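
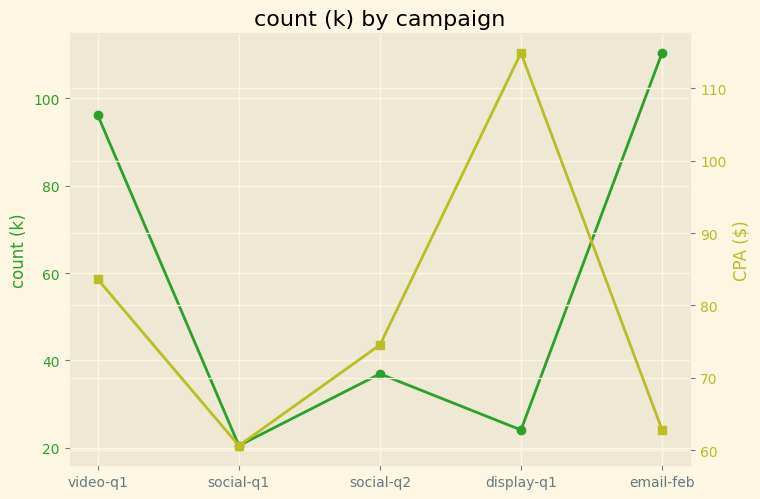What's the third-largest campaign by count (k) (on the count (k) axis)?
social-q2

Top 4 (on the count (k) axis): email-feb ≈ 110, video-q1 ≈ 100, social-q2 ≈ 40, display-q1 ≈ 20.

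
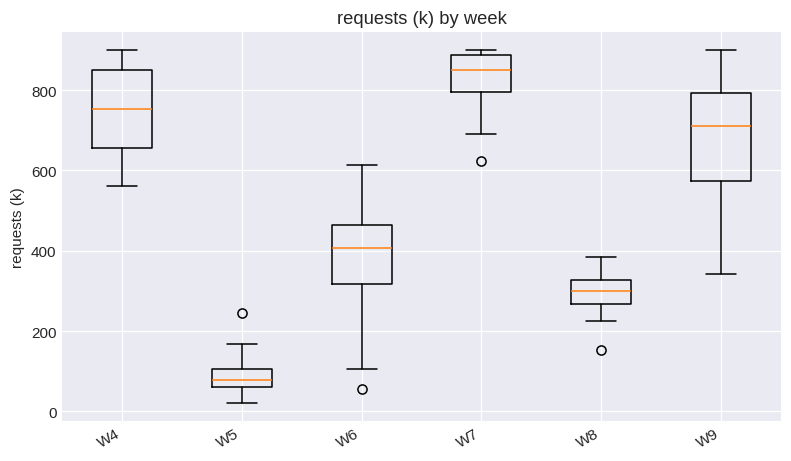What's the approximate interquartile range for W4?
≈ 200

Q3 ≈ 900, Q1 ≈ 700; IQR ≈ 200.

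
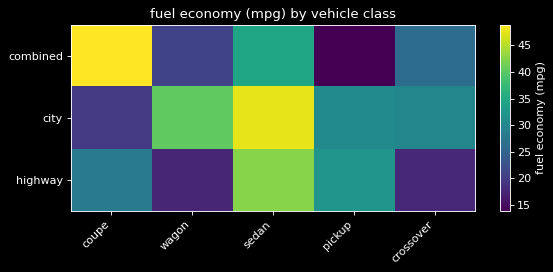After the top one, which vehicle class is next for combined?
sedan

Top 3 for combined: coupe ≈ 50, sedan ≈ 35, crossover ≈ 25.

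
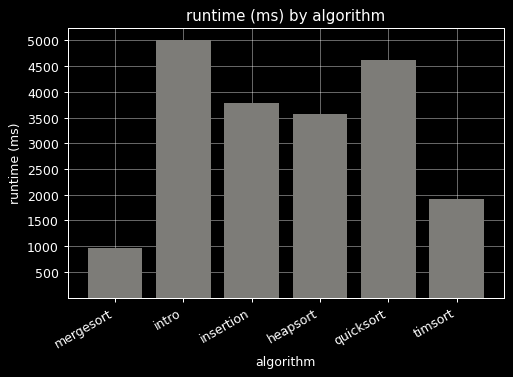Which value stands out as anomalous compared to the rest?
mergesort

mergesort ≈ 1000; the rest sit between ≈ 2000 and ≈ 5000.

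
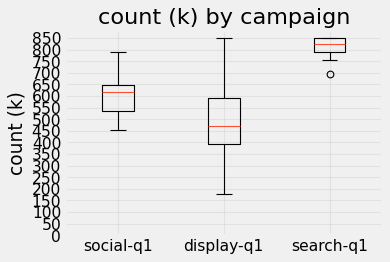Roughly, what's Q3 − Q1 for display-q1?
≈ 200

Q3 ≈ 600, Q1 ≈ 400; IQR ≈ 200.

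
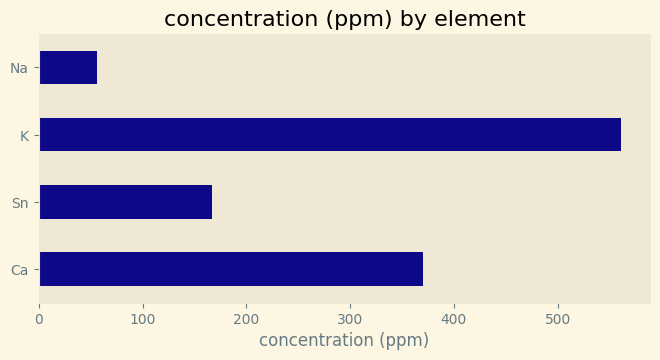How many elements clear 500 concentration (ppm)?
Above 500: K.

1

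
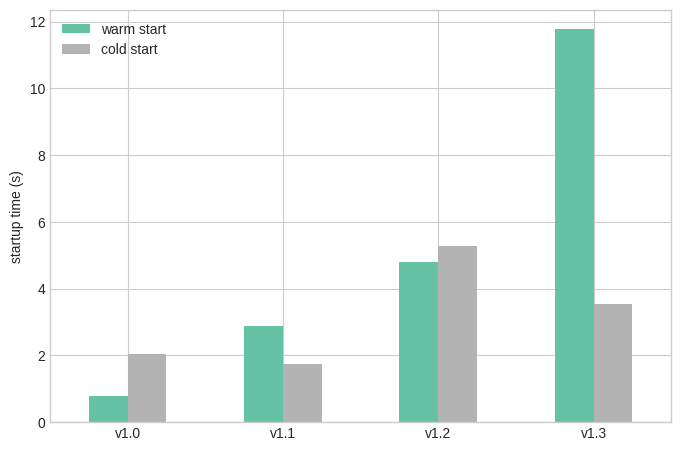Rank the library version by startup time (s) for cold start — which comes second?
Top 3 for cold start: v1.2 ≈ 5, v1.3 ≈ 4, v1.0 ≈ 2.

v1.3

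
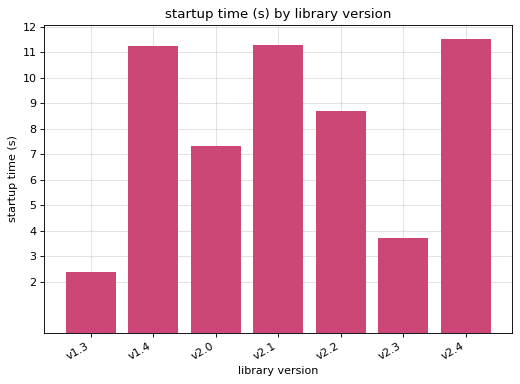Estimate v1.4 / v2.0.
≈ 1.57×

v1.4 ≈ 11, v2.0 ≈ 7; 11/7 ≈ 1.57.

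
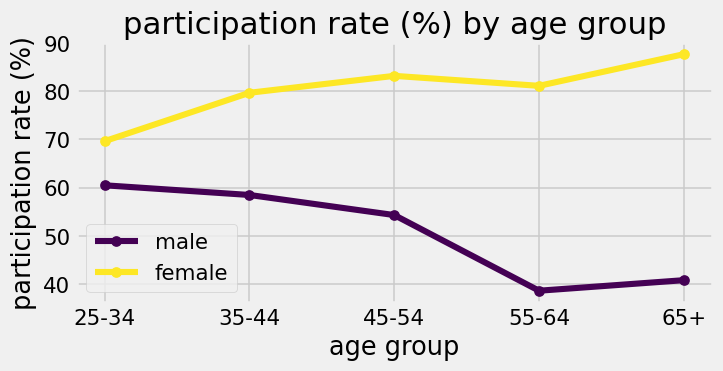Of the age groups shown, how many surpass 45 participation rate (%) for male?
3

Above 45: 25-34, 35-44, 45-54.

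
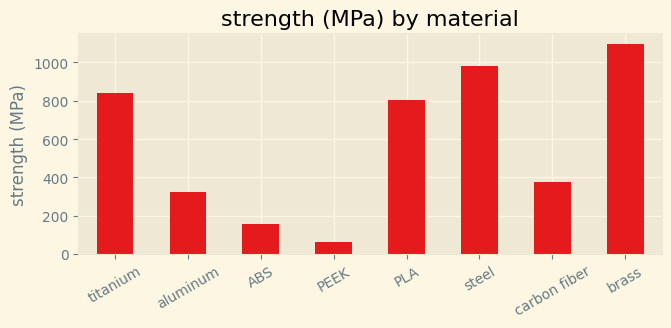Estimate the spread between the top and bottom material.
≈ 1000

Max brass ≈ 1100, min PEEK ≈ 100; range ≈ 1000.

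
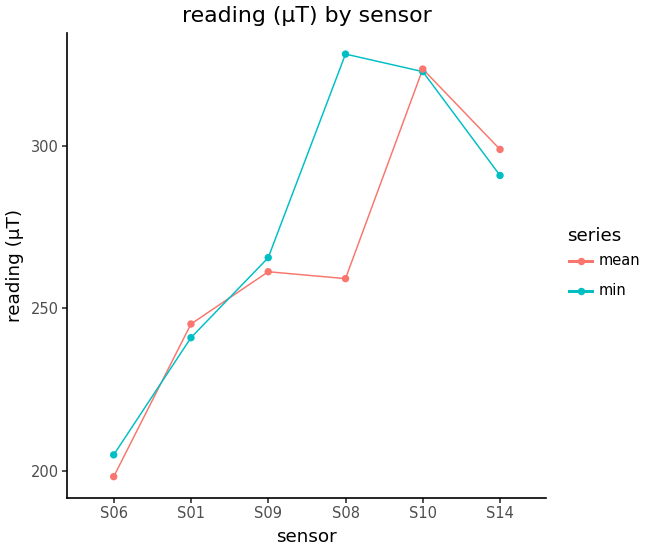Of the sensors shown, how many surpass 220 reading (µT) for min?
5

Above 220: S01, S09, S08, S10, S14.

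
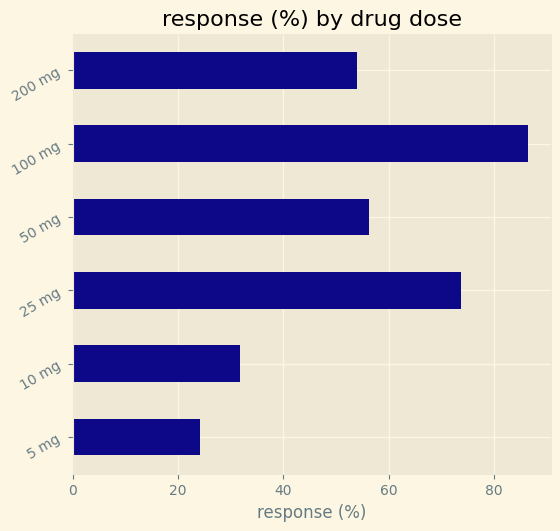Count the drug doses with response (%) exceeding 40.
Above 40: 25 mg, 50 mg, 100 mg, 200 mg.

4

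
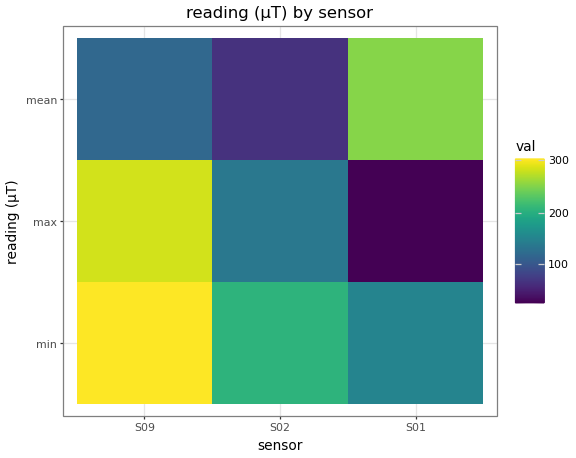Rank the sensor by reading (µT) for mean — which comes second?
Top 3 for mean: S01 ≈ 250, S09 ≈ 125, S02 ≈ 75.

S09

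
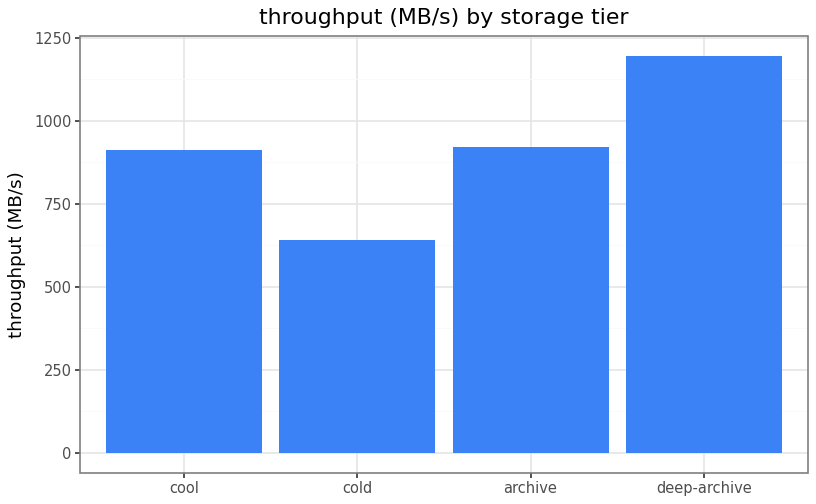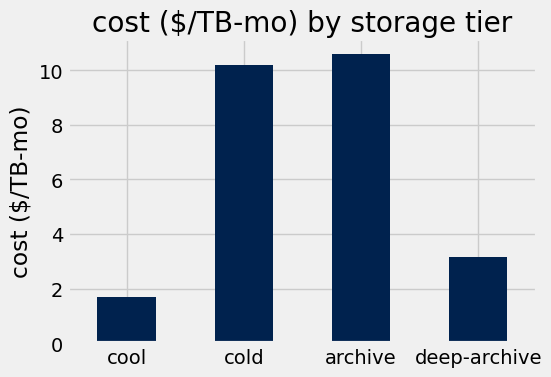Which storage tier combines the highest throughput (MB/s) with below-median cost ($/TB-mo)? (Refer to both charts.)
deep-archive

Chart 2 median cost ($/TB-mo) ≈ 7; below-median storage tiers: cool, deep-archive. Among those, deep-archive has the highest throughput (MB/s) (≈ 1200).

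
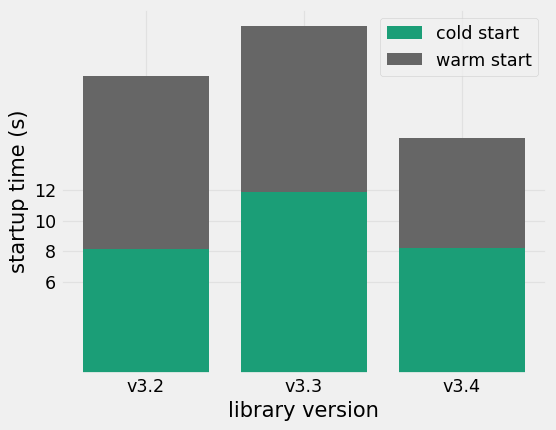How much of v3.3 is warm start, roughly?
≈ 10

warm start top ≈ 22, bottom ≈ 12; segment ≈ 10.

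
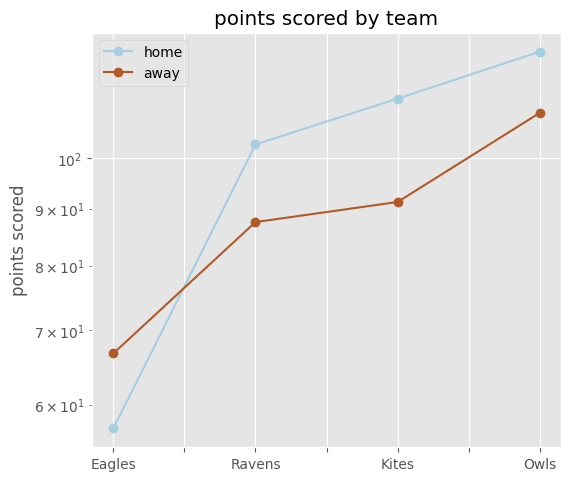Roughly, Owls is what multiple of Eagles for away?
≈ 1.57×

Owls ≈ 110, Eagles ≈ 70; 110/70 ≈ 1.57.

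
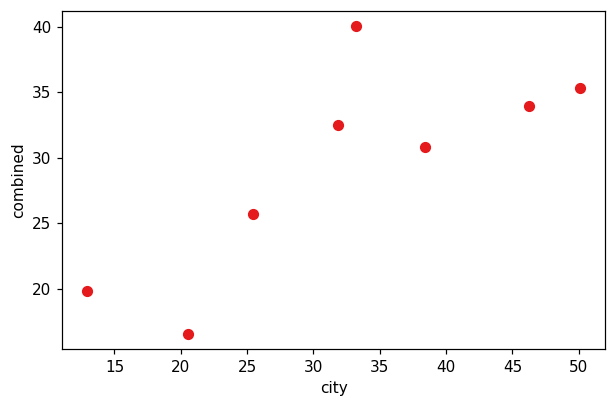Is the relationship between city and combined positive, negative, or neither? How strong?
Points are positively correlated; strong (|r| ≈ 0.8).

positive, strong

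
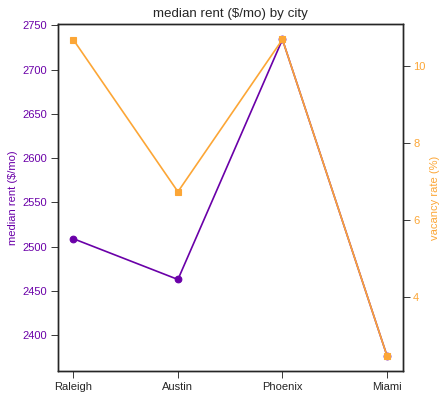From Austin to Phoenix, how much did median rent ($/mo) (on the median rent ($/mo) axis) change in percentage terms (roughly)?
≈ +12.2%

Austin ≈ 2450, Phoenix ≈ 2750; (2750 − 2450) / 2450 ≈ +12.2%.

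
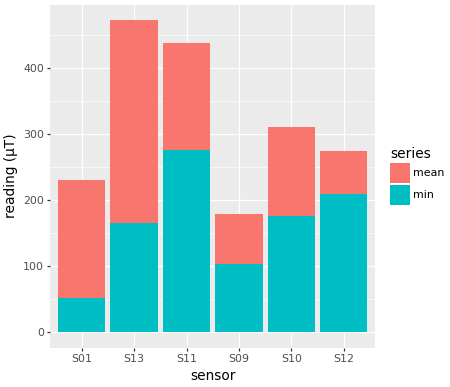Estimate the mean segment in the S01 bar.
mean top ≈ 250, bottom ≈ 50; segment ≈ 200.

≈ 200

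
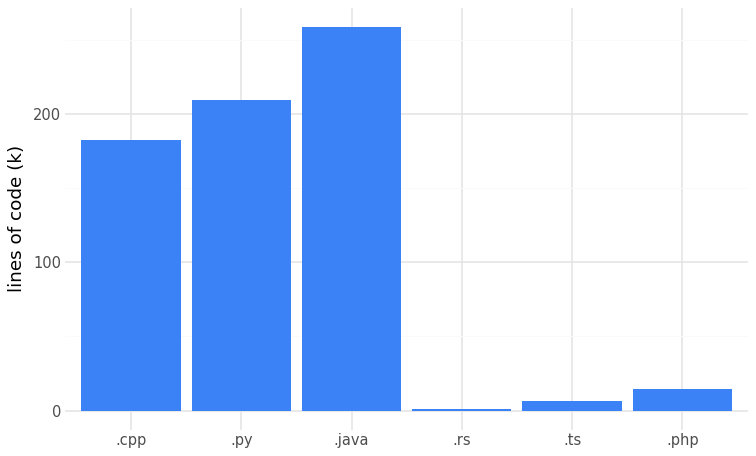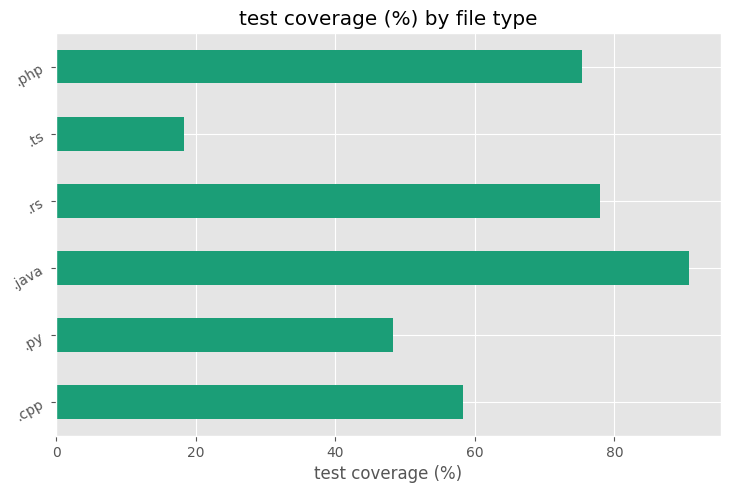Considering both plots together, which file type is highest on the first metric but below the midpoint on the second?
.py

Chart 2 median test coverage (%) ≈ 70; below-median file types: .cpp, .py, .ts. Among those, .py has the highest lines of code (k) (≈ 200).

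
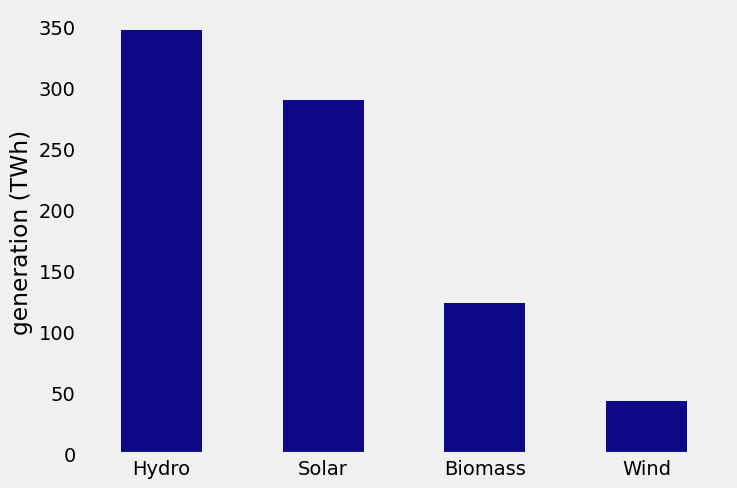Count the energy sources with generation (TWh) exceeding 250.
Above 250: Hydro, Solar.

2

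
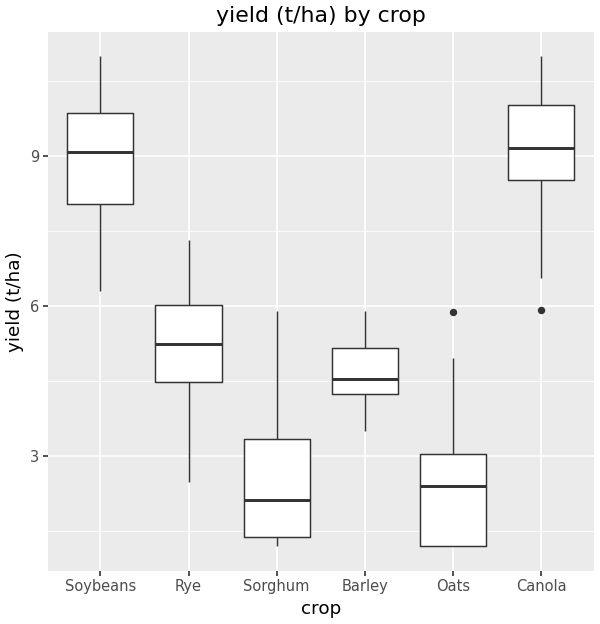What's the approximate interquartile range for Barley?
Q3 ≈ 5, Q1 ≈ 4; IQR ≈ 1.

≈ 1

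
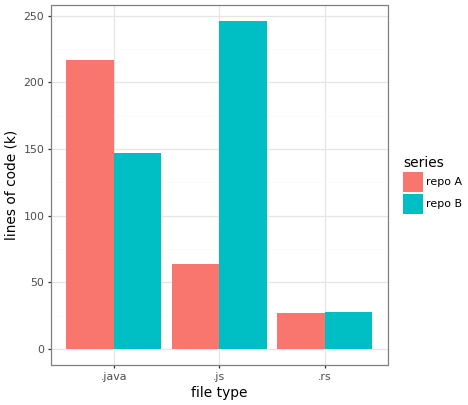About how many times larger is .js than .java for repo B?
≈ 1.67×

.js ≈ 250, .java ≈ 150; 250/150 ≈ 1.67.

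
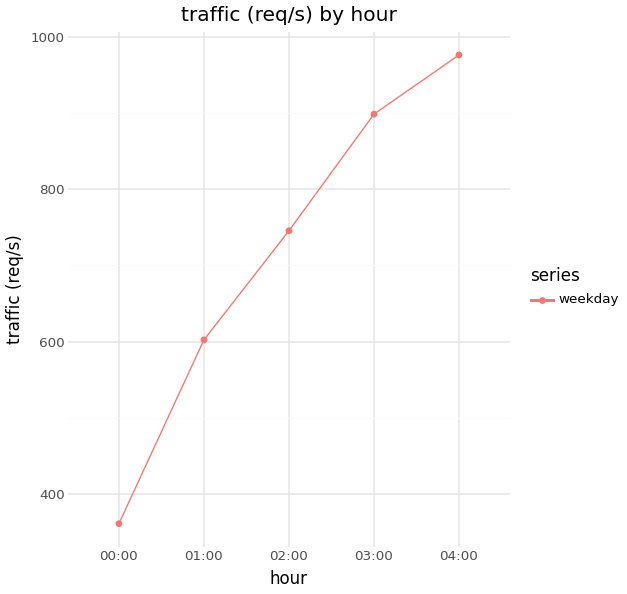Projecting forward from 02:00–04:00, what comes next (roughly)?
Last three: 700, 900, 1000 → slope ≈ 150/step → next ≈ 1150.

≈ 1150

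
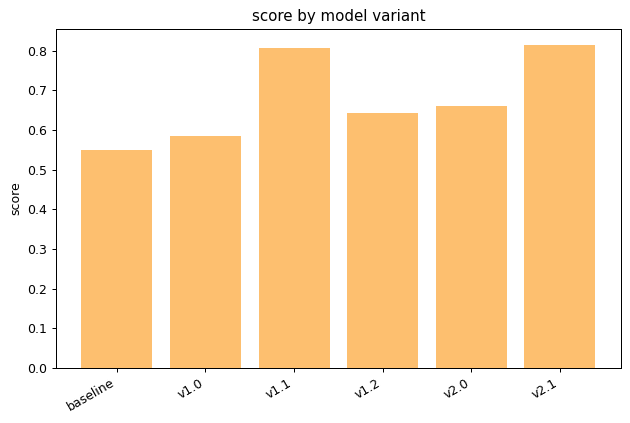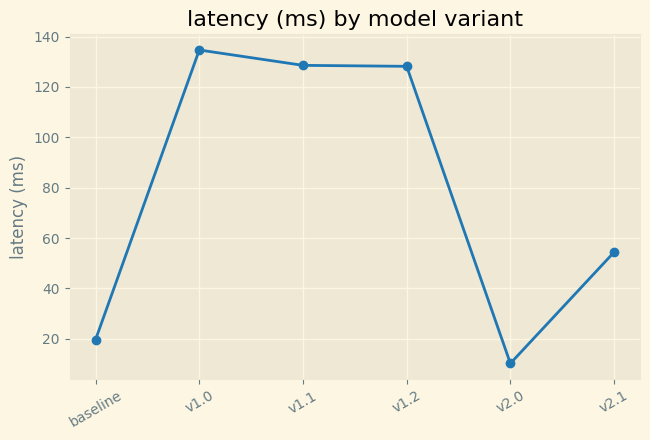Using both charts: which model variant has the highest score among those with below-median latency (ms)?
v2.1

Chart 2 median latency (ms) ≈ 100; below-median model variants: baseline, v2.0, v2.1. Among those, v2.1 has the highest score (≈ 0.8).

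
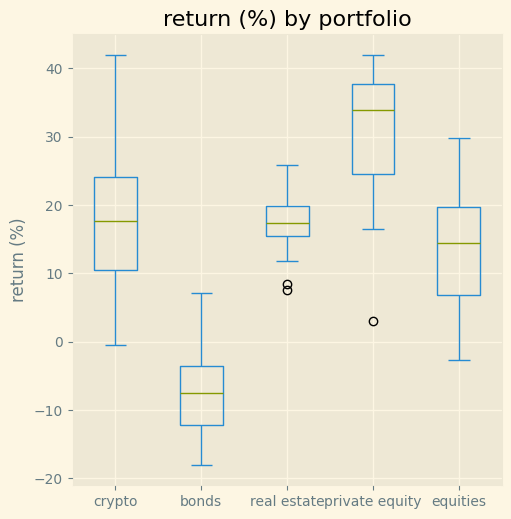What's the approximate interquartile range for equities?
≈ 15

Q3 ≈ 20, Q1 ≈ 5; IQR ≈ 15.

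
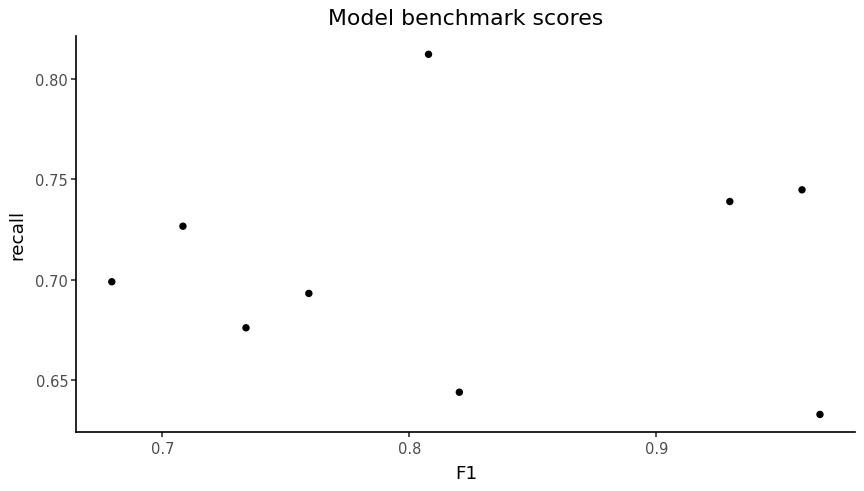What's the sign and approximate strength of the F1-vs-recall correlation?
no clear correlation

Points are roughly uncorrelated; weak (|r| ≈ 0.0).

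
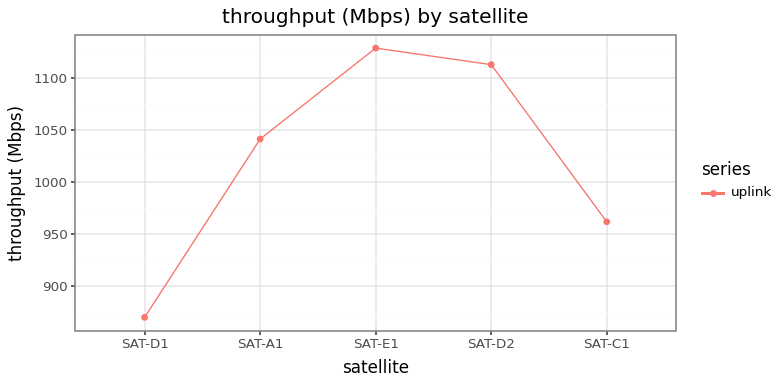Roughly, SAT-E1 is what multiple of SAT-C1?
SAT-E1 ≈ 1125, SAT-C1 ≈ 950; 1125/950 ≈ 1.18.

≈ 1.18×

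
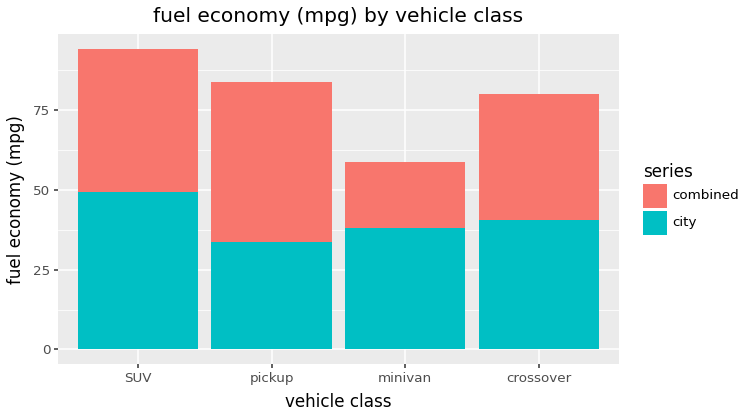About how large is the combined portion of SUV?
combined top ≈ 90, bottom ≈ 50; segment ≈ 40.

≈ 40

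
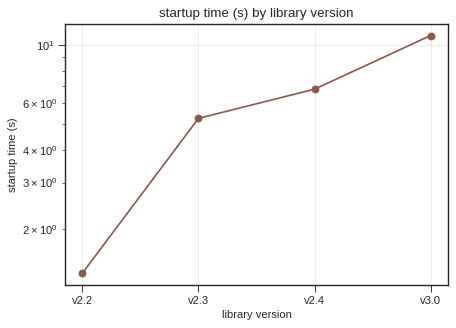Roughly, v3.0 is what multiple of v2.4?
≈ 1.57×

v3.0 ≈ 11, v2.4 ≈ 7; 11/7 ≈ 1.57.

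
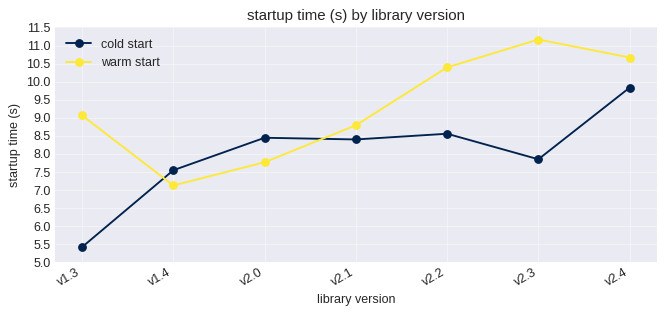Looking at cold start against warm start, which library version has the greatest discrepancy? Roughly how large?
v1.3: cold start ≈ 5.5, warm start ≈ 9.0 → gap ≈ 3.5. Next-largest (v2.3) is only ≈ 3.0.

v1.3, ≈ 3.5 s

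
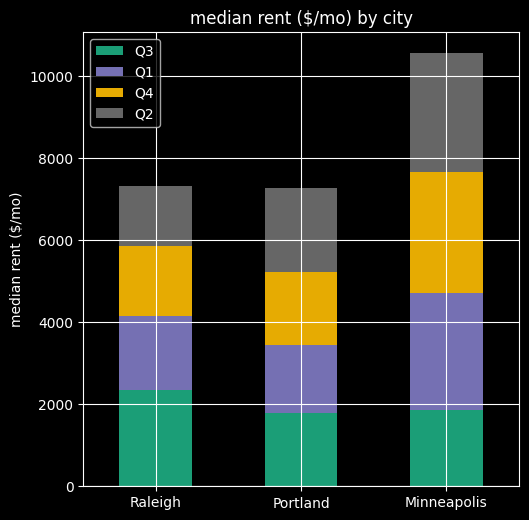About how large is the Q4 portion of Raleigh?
Q4 top ≈ 6000, bottom ≈ 4000; segment ≈ 2000.

≈ 2000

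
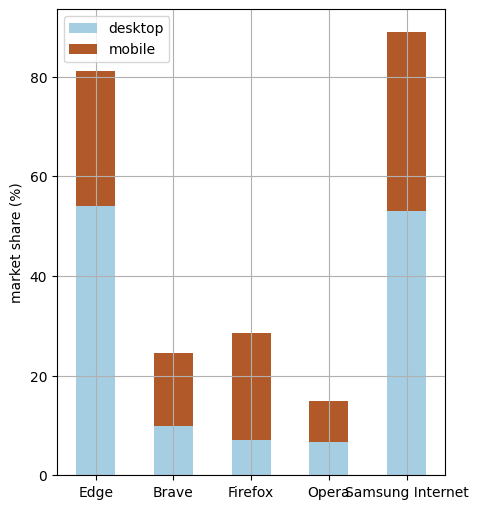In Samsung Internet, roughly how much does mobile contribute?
≈ 40

mobile top ≈ 90, bottom ≈ 50; segment ≈ 40.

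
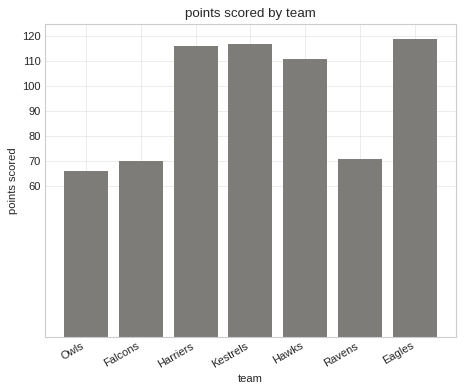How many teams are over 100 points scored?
4

Above 100: Harriers, Kestrels, Hawks, Eagles.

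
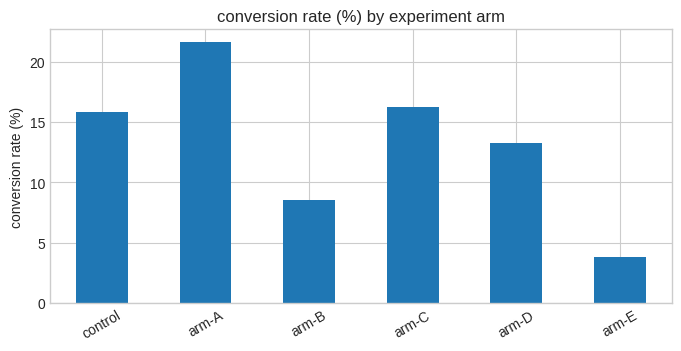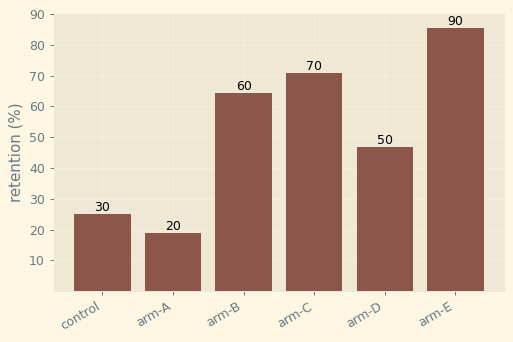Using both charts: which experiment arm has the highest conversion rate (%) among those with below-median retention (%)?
Chart 2 median retention (%) ≈ 60; below-median experiment arms: control, arm-A, arm-D. Among those, arm-A has the highest conversion rate (%) (≈ 22).

arm-A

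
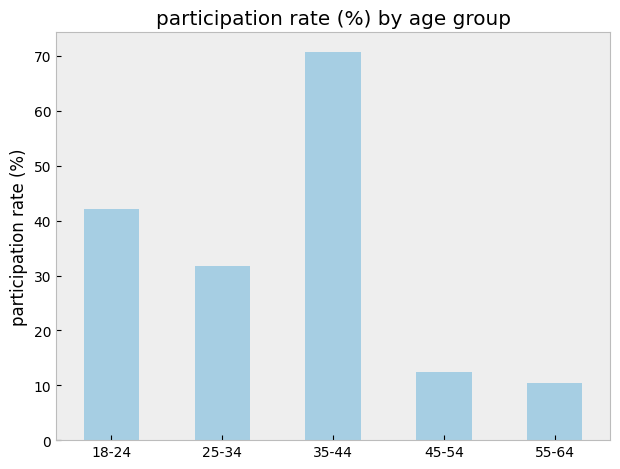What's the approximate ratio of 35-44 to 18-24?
≈ 1.75×

35-44 ≈ 70, 18-24 ≈ 40; 70/40 ≈ 1.75.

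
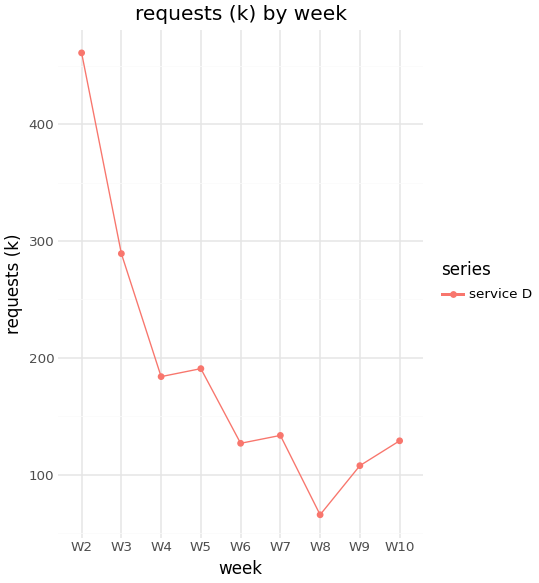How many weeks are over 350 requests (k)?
Above 350: W2.

1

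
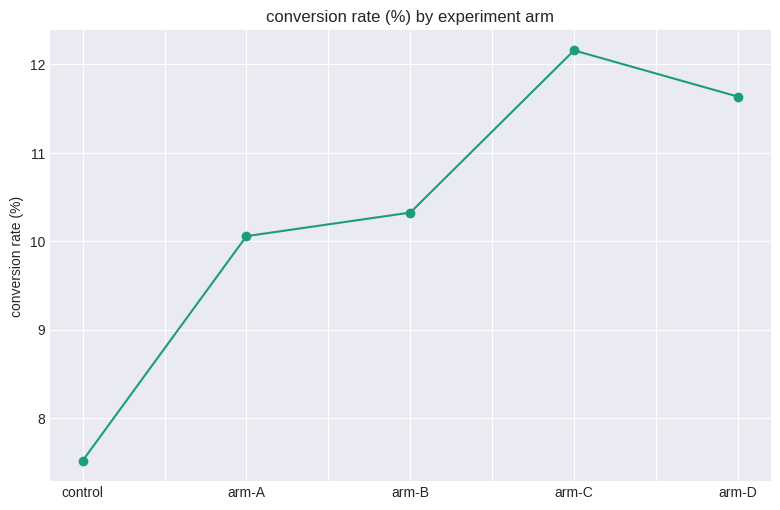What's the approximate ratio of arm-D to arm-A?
≈ 1.15×

arm-D ≈ 11.5, arm-A ≈ 10.0; 11.5/10.0 ≈ 1.15.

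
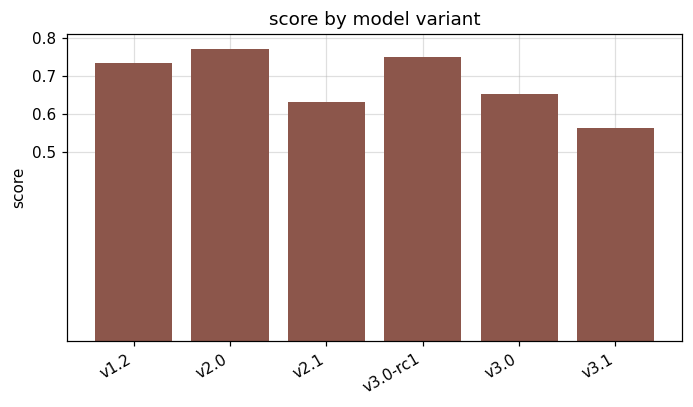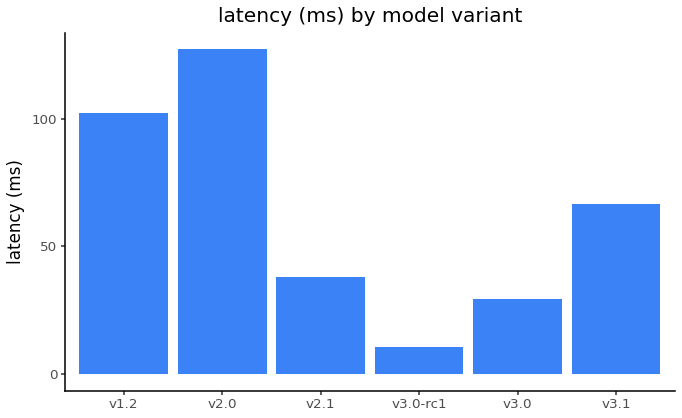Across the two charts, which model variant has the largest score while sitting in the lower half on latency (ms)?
v3.0-rc1

Chart 2 median latency (ms) ≈ 60; below-median model variants: v2.1, v3.0-rc1, v3.0. Among those, v3.0-rc1 has the highest score (≈ 0.8).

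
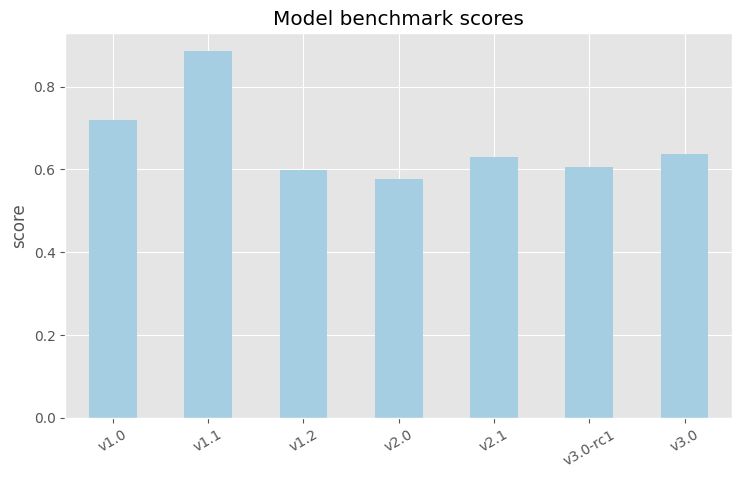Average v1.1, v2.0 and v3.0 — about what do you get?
≈ 0.7

(0.9 + 0.6 + 0.6) / 3 ≈ 0.7.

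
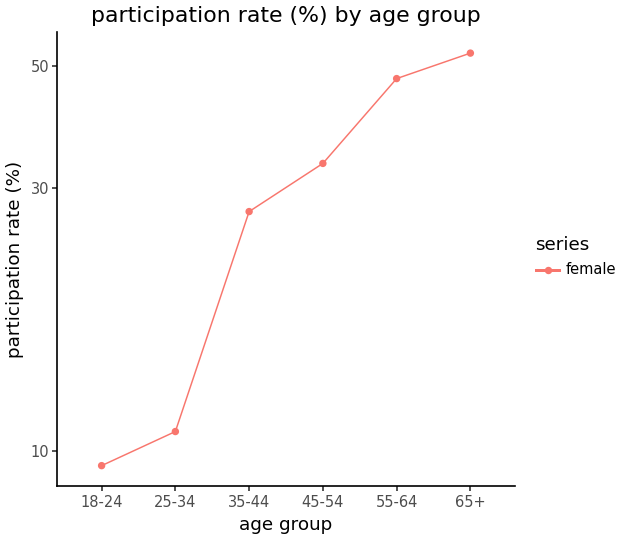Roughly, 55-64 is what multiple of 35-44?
≈ 1.8×

55-64 ≈ 45, 35-44 ≈ 25; 45/25 ≈ 1.8.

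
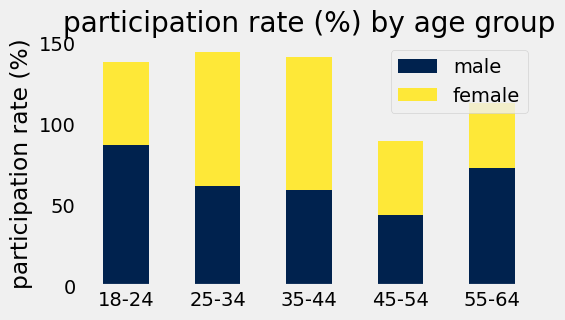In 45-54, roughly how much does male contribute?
male top ≈ 40, bottom ≈ 0; segment ≈ 40.

≈ 40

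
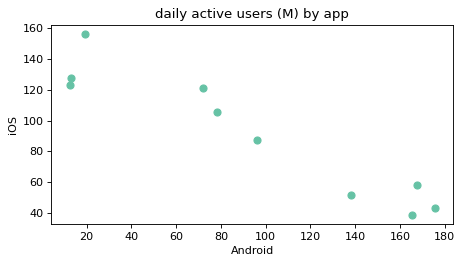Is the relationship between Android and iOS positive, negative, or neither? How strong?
negative, strong

Points are negatively correlated; strong (|r| ≈ 0.9).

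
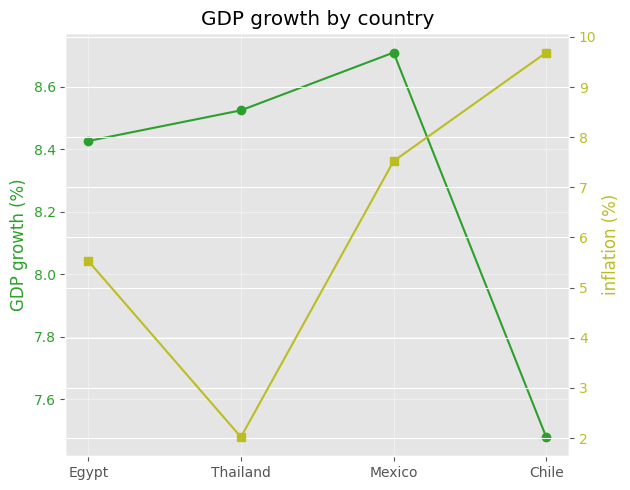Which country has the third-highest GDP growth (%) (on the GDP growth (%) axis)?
Top 4 (on the GDP growth (%) axis): Mexico ≈ 8.8, Thailand ≈ 8.6, Egypt ≈ 8.4, Chile ≈ 7.4.

Egypt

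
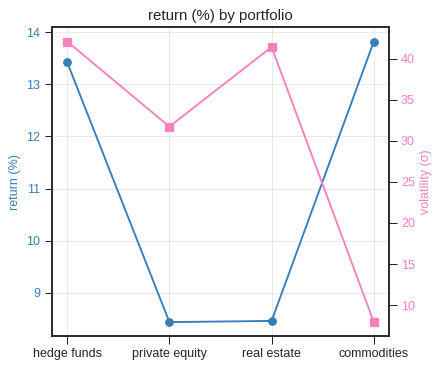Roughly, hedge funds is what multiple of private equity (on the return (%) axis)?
hedge funds ≈ 13.5, private equity ≈ 8.5; 13.5/8.5 ≈ 1.59.

≈ 1.59×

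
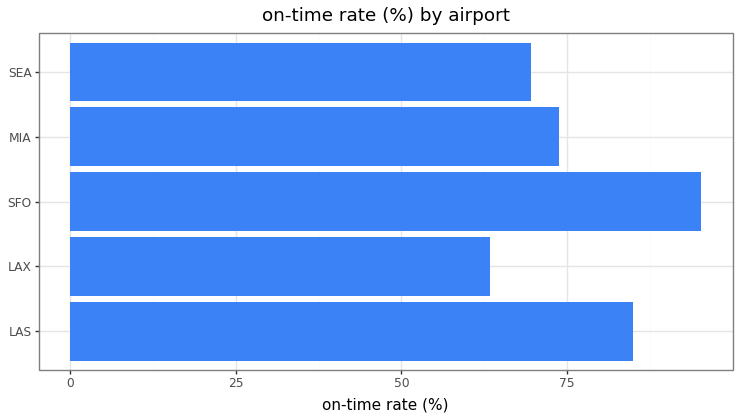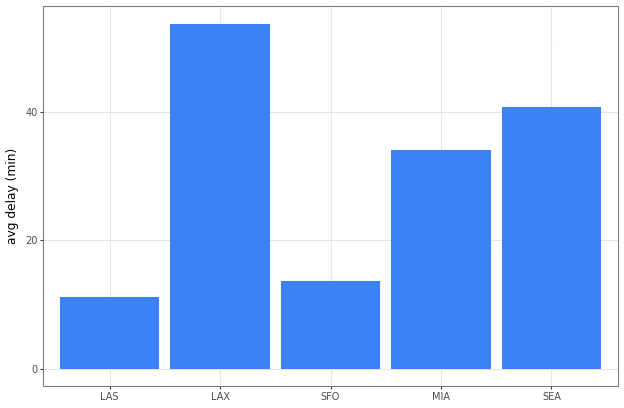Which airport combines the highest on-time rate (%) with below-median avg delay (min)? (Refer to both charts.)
Chart 2 median avg delay (min) ≈ 35; below-median airports: LAS, SFO. Among those, SFO has the highest on-time rate (%) (≈ 100).

SFO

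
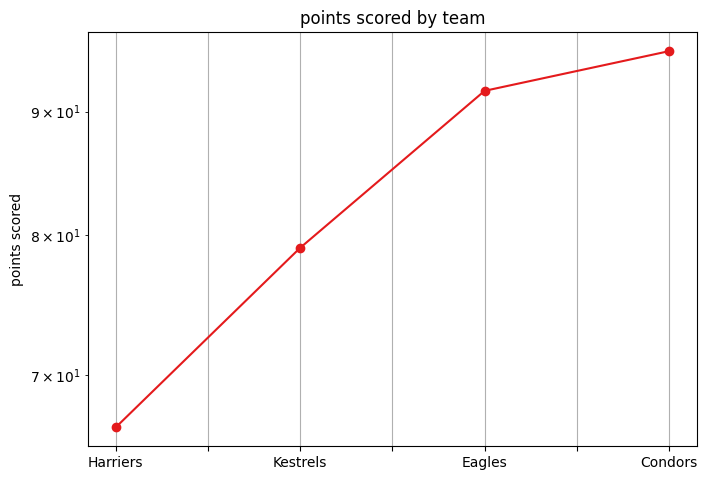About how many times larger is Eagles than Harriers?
≈ 1.38×

Eagles ≈ 90, Harriers ≈ 65; 90/65 ≈ 1.38.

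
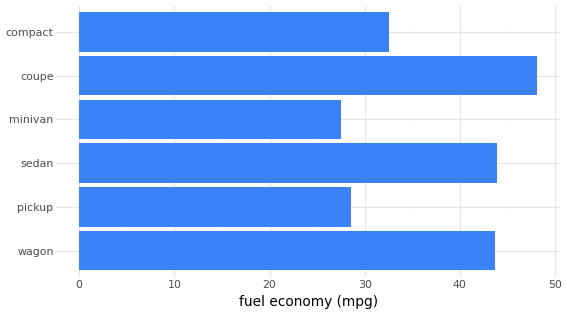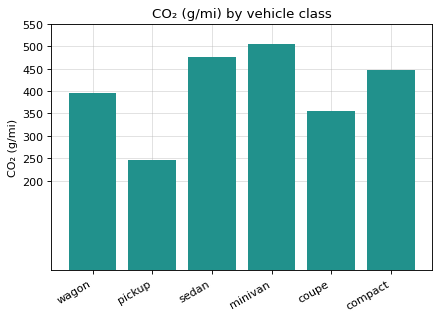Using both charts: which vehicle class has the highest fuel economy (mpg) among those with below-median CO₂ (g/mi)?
coupe

Chart 2 median CO₂ (g/mi) ≈ 400; below-median vehicle classes: wagon, pickup, coupe. Among those, coupe has the highest fuel economy (mpg) (≈ 50).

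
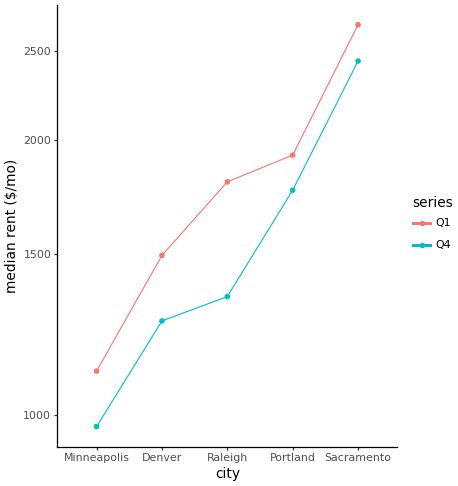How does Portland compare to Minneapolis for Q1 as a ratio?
Portland ≈ 2000, Minneapolis ≈ 1200; 2000/1200 ≈ 1.67.

≈ 1.67×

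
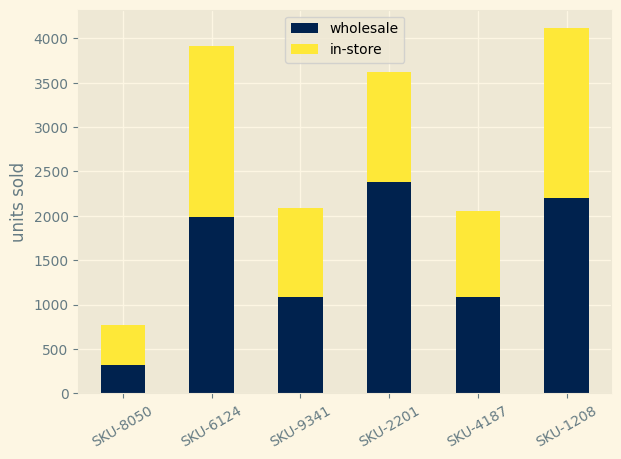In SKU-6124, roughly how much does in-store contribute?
in-store top ≈ 4000, bottom ≈ 2000; segment ≈ 2000.

≈ 2000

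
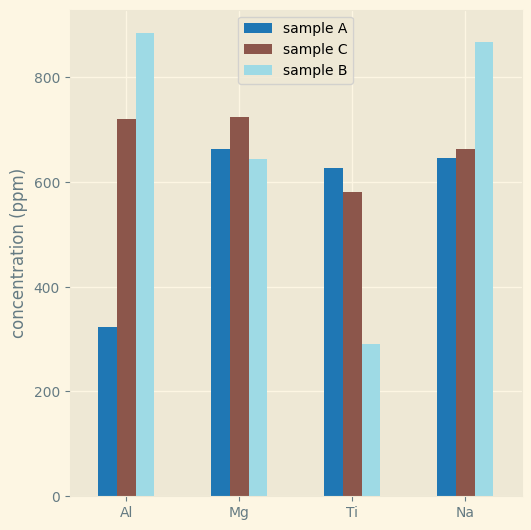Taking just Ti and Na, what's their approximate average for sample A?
≈ 600

(600 + 600) / 2 ≈ 600.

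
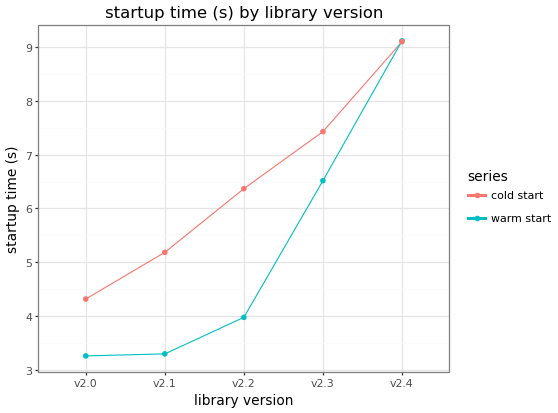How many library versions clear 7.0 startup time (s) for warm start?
Above 7.0: v2.4.

1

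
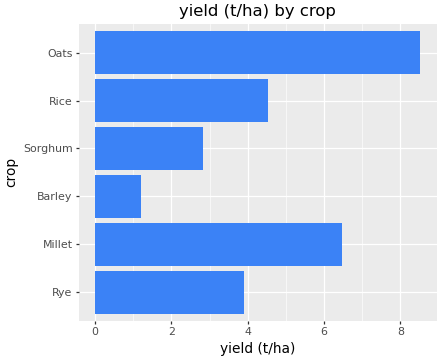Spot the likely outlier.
Oats

Oats ≈ 9; the rest sit between ≈ 1 and ≈ 6.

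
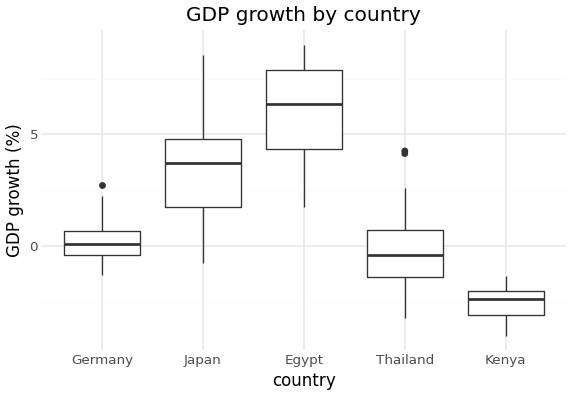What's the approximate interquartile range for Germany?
Q3 ≈ 1, Q1 ≈ 0; IQR ≈ 1.

≈ 1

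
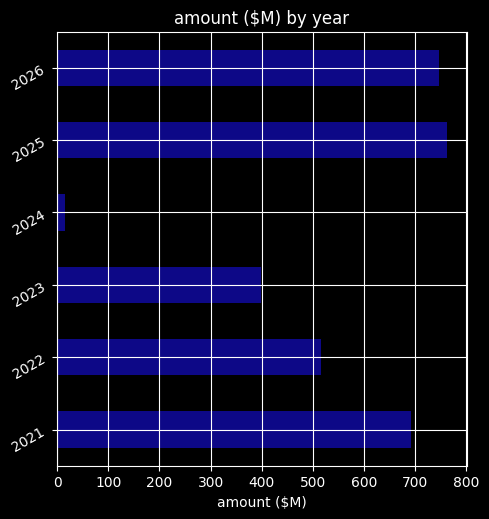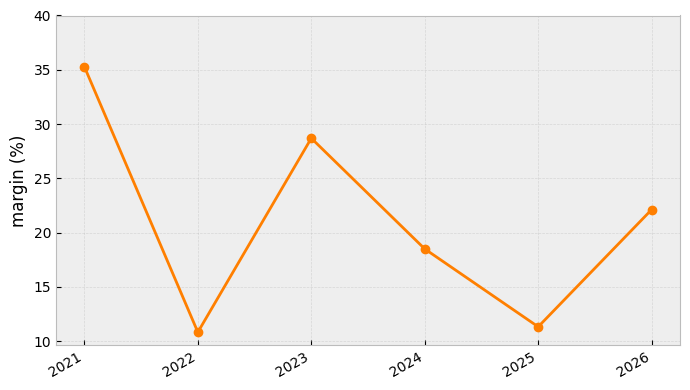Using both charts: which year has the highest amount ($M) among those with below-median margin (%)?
2025

Chart 2 median margin (%) ≈ 20; below-median years: 2022, 2024, 2025. Among those, 2025 has the highest amount ($M) (≈ 800).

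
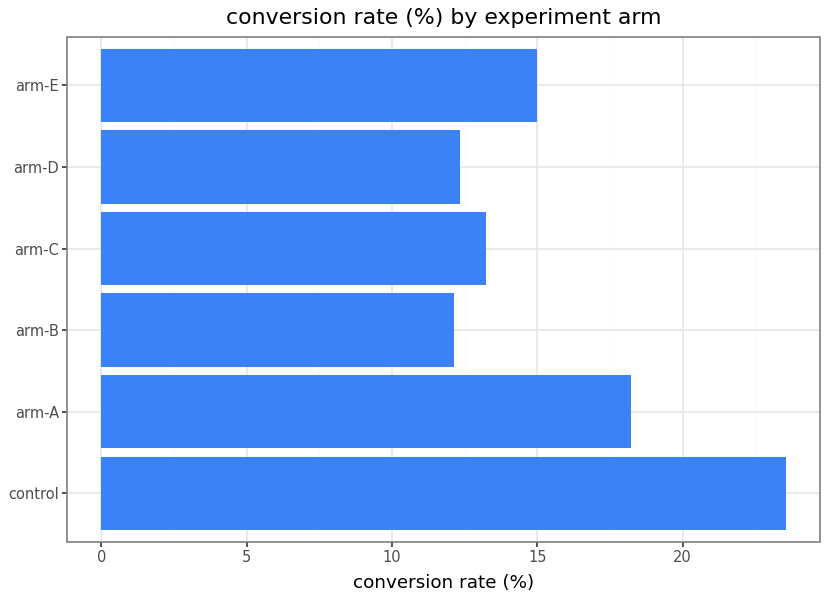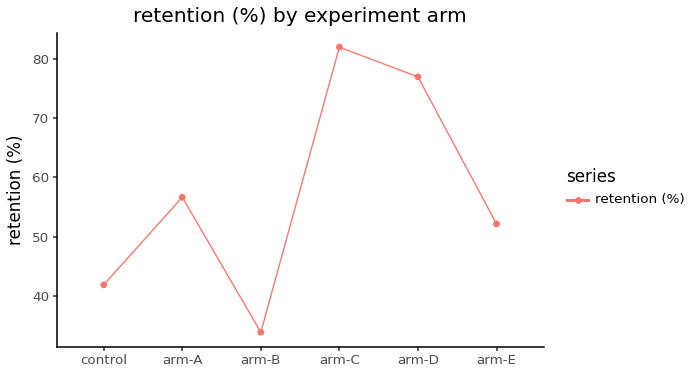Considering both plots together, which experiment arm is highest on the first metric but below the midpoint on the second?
Chart 2 median retention (%) ≈ 50; below-median experiment arms: control, arm-B, arm-E. Among those, control has the highest conversion rate (%) (≈ 25).

control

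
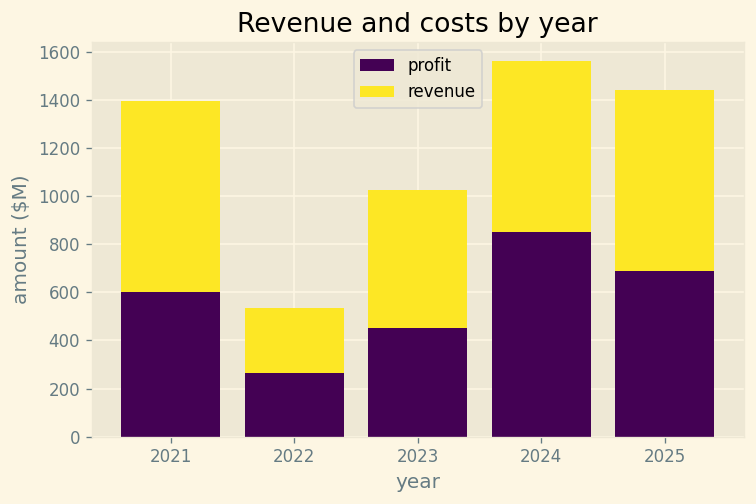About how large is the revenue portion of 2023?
≈ 600

revenue top ≈ 1000, bottom ≈ 400; segment ≈ 600.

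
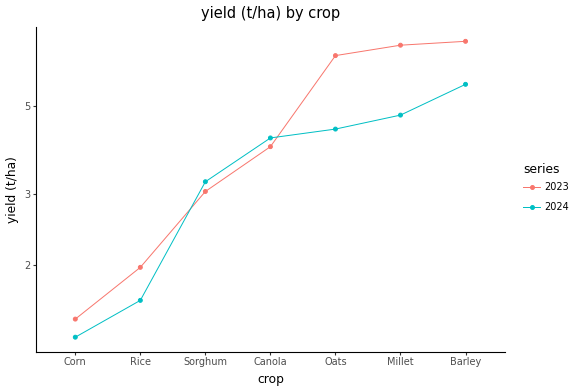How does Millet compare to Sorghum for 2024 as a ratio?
≈ 1.5×

Millet ≈ 4.5, Sorghum ≈ 3.0; 4.5/3.0 ≈ 1.5.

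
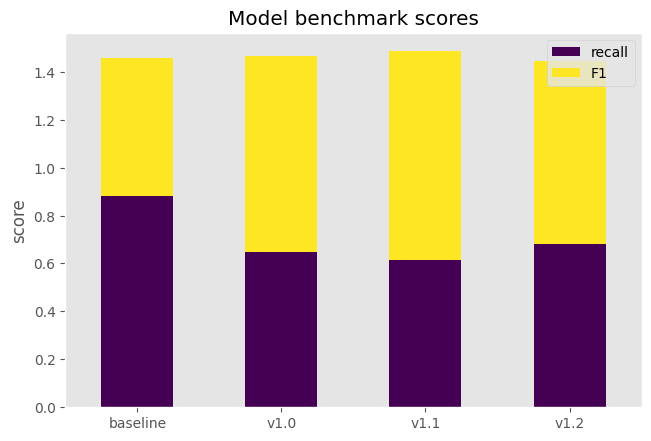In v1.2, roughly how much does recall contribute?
≈ 0.6

recall top ≈ 0.6, bottom ≈ 0.0; segment ≈ 0.6.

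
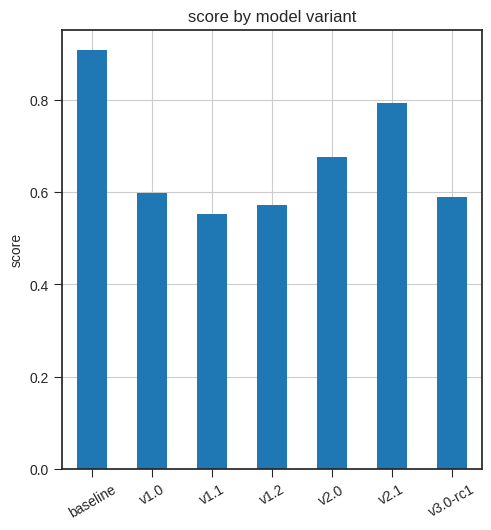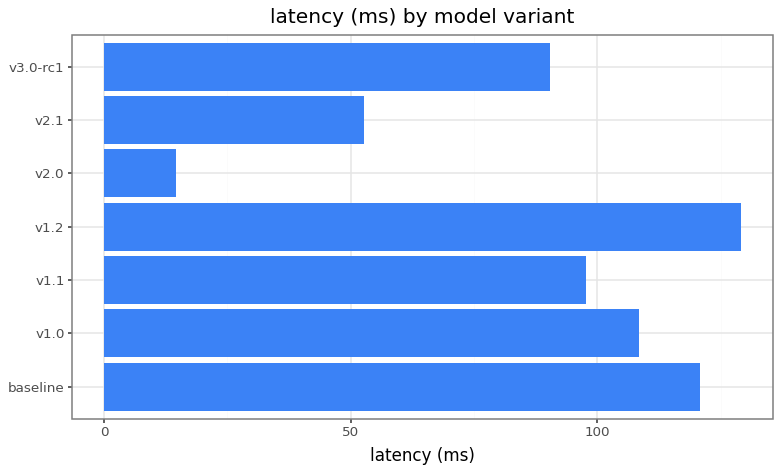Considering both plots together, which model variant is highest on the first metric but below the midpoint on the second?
Chart 2 median latency (ms) ≈ 100; below-median model variants: v2.0, v2.1, v3.0-rc1. Among those, v2.1 has the highest score (≈ 0.8).

v2.1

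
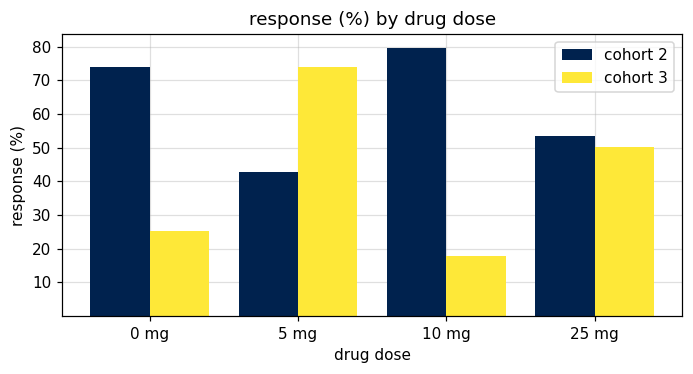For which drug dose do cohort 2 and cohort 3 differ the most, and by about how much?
10 mg, ≈ 60 %

10 mg: cohort 2 ≈ 80, cohort 3 ≈ 20 → gap ≈ 60. Next-largest (0 mg) is only ≈ 40.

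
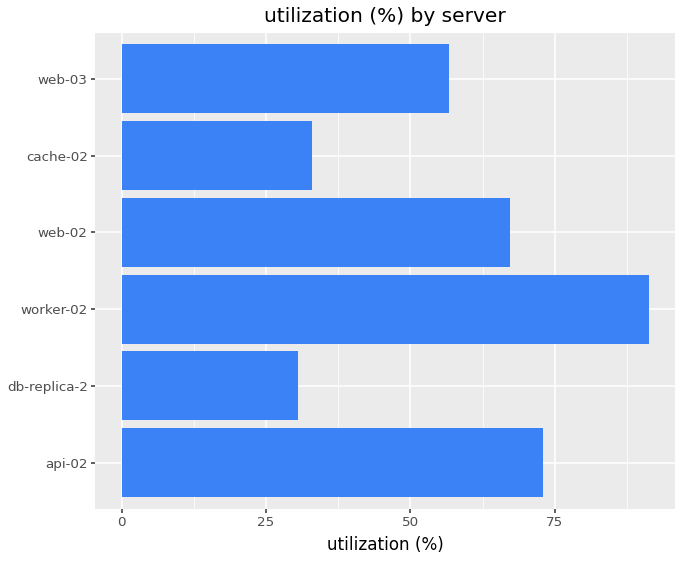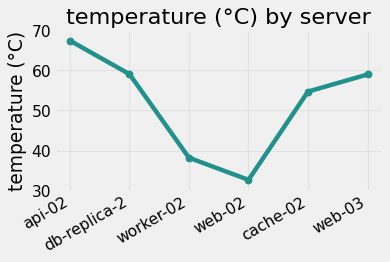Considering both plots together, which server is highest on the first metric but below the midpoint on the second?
Chart 2 median temperature (°C) ≈ 60; below-median servers: worker-02, web-02, cache-02. Among those, worker-02 has the highest utilization (%) (≈ 90).

worker-02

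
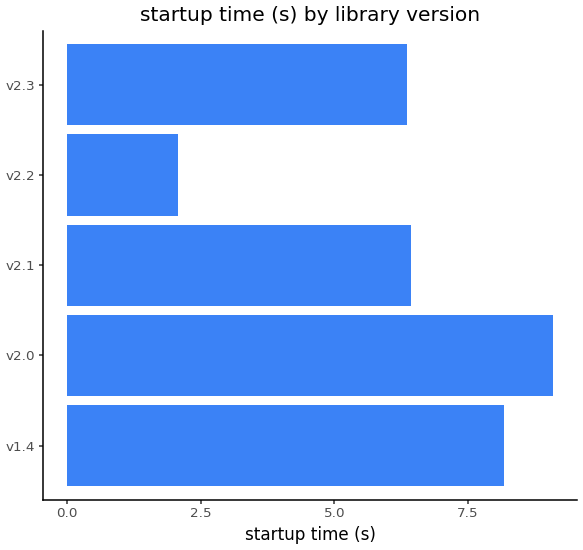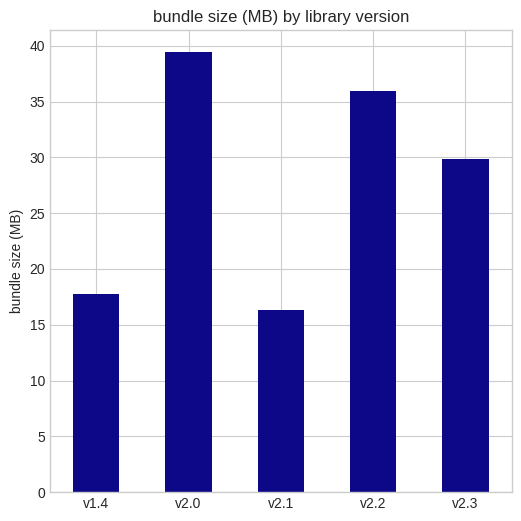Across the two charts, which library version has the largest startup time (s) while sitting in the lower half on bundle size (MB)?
Chart 2 median bundle size (MB) ≈ 30; below-median library versions: v1.4, v2.1. Among those, v1.4 has the highest startup time (s) (≈ 8).

v1.4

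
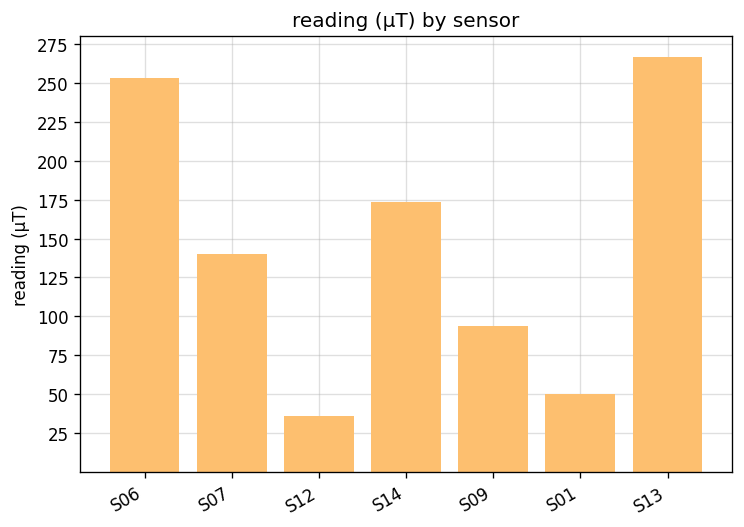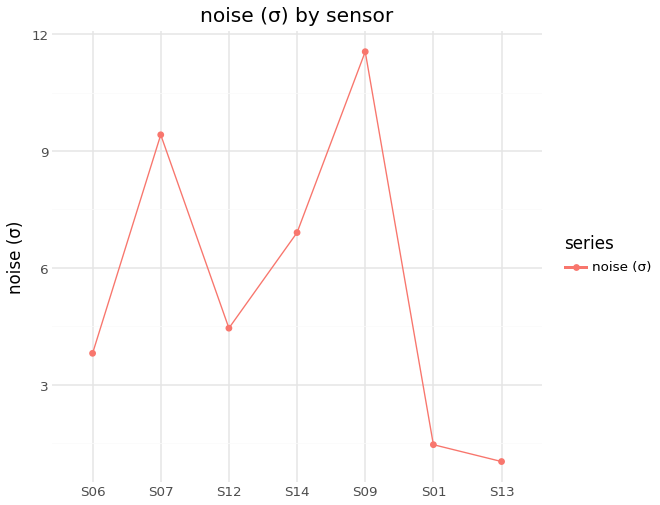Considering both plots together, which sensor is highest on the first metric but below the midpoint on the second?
Chart 2 median noise (σ) ≈ 4; below-median sensors: S06, S01, S13. Among those, S13 has the highest reading (µT) (≈ 275).

S13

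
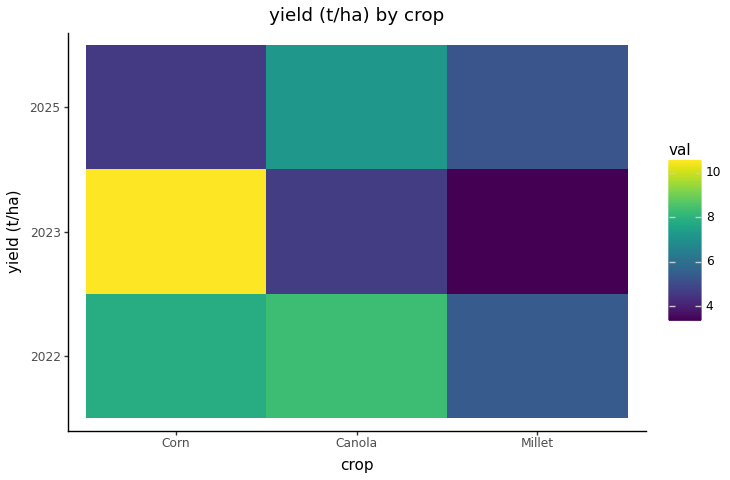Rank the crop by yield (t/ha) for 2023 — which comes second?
Top 3 for 2023: Corn ≈ 11, Canola ≈ 5, Millet ≈ 3.

Canola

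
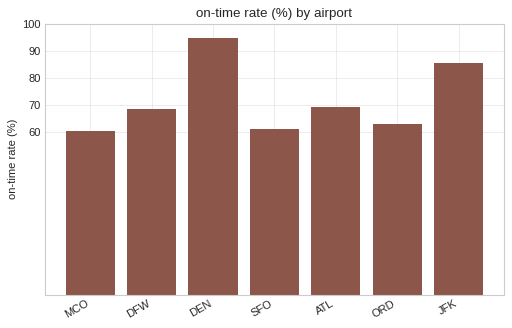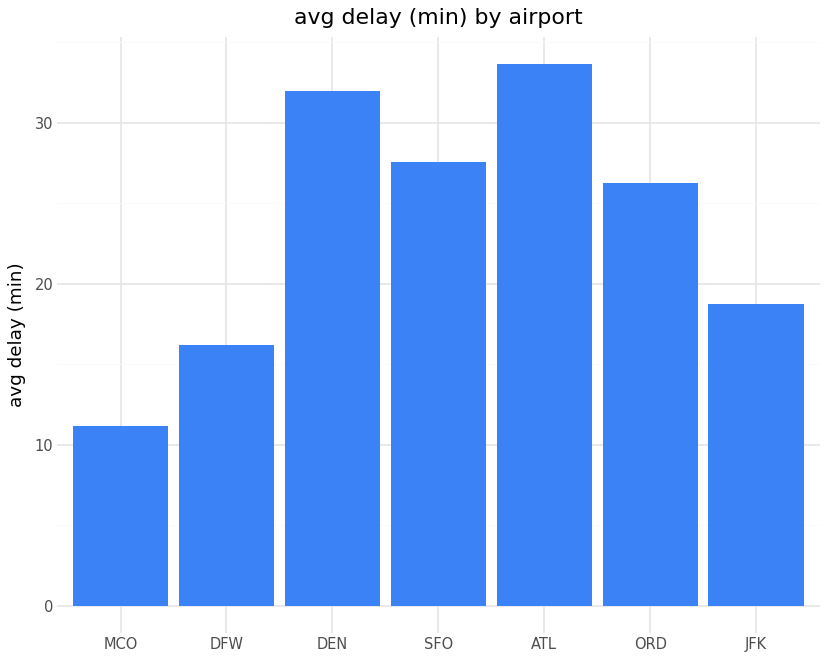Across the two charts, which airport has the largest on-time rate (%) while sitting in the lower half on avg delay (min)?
JFK

Chart 2 median avg delay (min) ≈ 25; below-median airports: MCO, DFW, JFK. Among those, JFK has the highest on-time rate (%) (≈ 90).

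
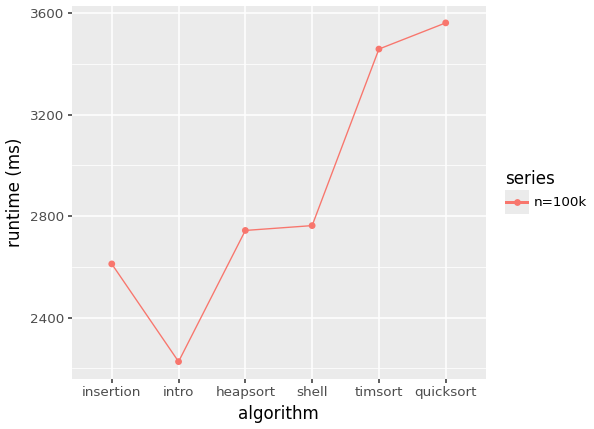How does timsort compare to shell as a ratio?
≈ 1.21×

timsort ≈ 3400, shell ≈ 2800; 3400/2800 ≈ 1.21.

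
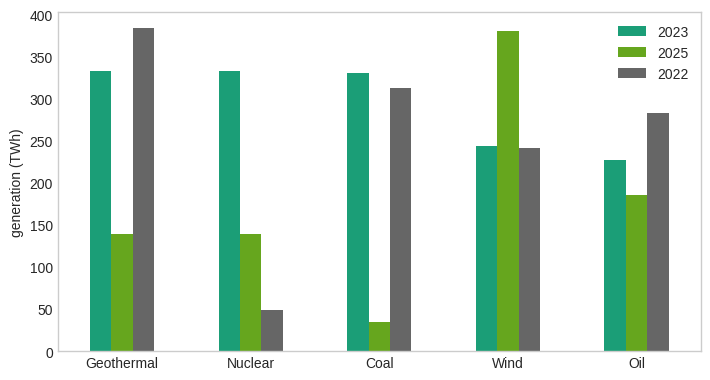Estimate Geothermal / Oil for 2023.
≈ 1.4×

Geothermal ≈ 350, Oil ≈ 250; 350/250 ≈ 1.4.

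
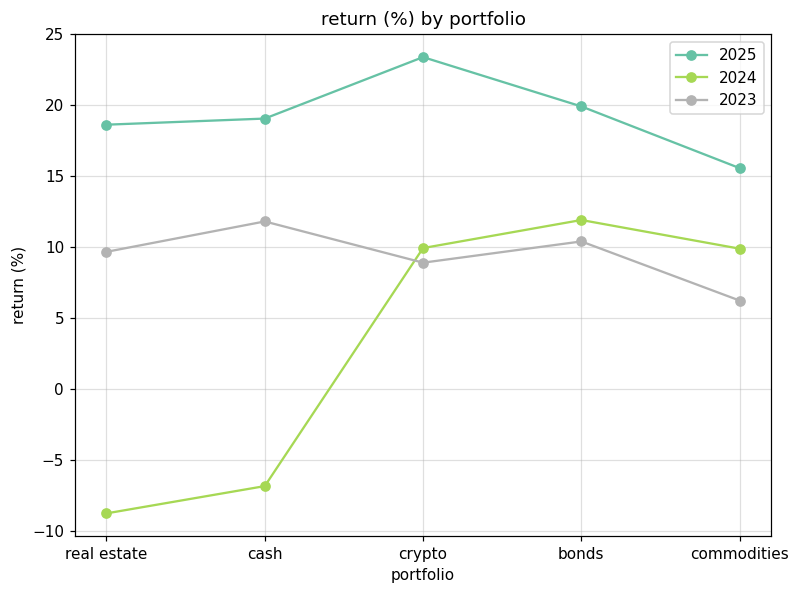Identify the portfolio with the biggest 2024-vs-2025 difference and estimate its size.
real estate, ≈ 30 %

real estate: 2024 ≈ -10, 2025 ≈ 20 → gap ≈ 30. Next-largest (cash) is only ≈ 25.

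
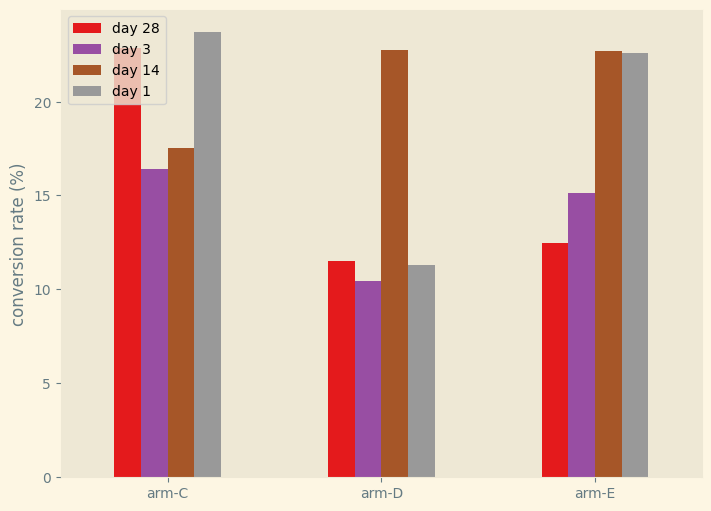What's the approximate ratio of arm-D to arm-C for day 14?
arm-D ≈ 22, arm-C ≈ 18; 22/18 ≈ 1.22.

≈ 1.22×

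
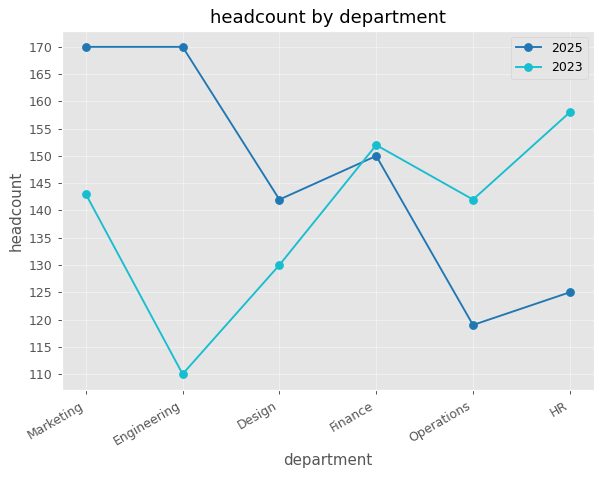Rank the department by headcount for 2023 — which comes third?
Top 4 for 2023: HR ≈ 160, Finance ≈ 150, Marketing ≈ 145, Operations ≈ 140.

Marketing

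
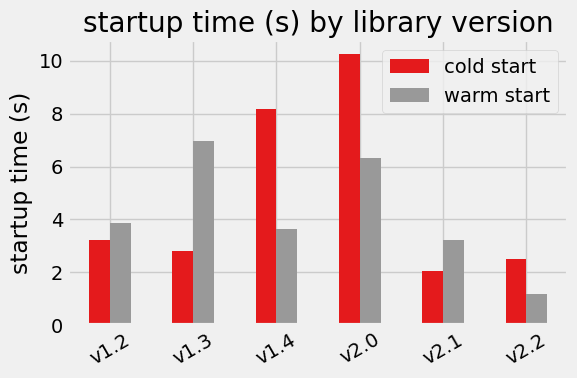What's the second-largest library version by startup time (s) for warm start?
Top 3 for warm start: v1.3 ≈ 7, v2.0 ≈ 6, v1.2 ≈ 4.

v2.0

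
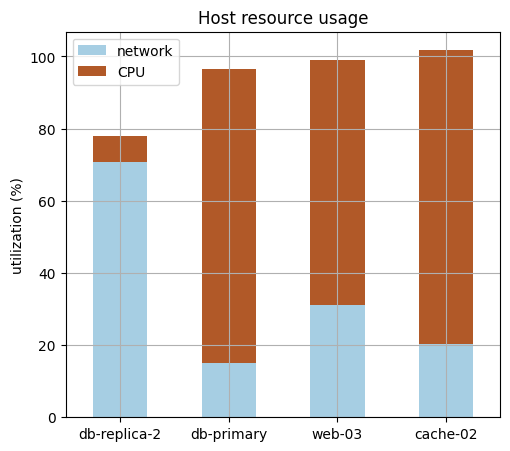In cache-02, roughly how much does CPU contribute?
≈ 80

CPU top ≈ 100, bottom ≈ 20; segment ≈ 80.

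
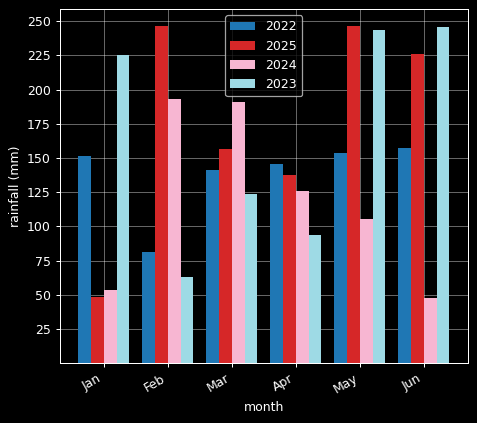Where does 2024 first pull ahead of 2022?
Jan: 2024 ≈ 50 vs 2022 ≈ 150 (not yet); Feb: 2024 ≈ 200 vs 2022 ≈ 75 (first crossover).

Feb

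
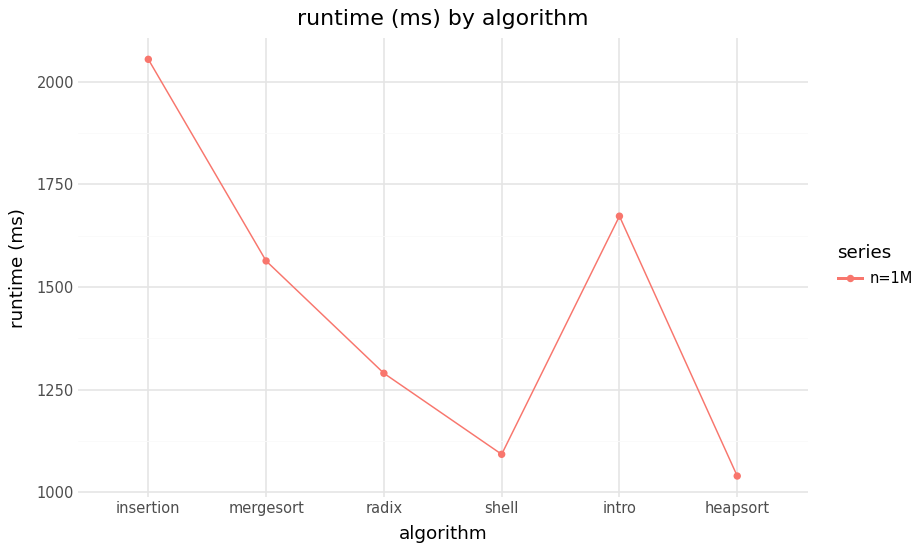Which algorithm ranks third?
Top 4: insertion ≈ 2100, intro ≈ 1700, mergesort ≈ 1600, radix ≈ 1300.

mergesort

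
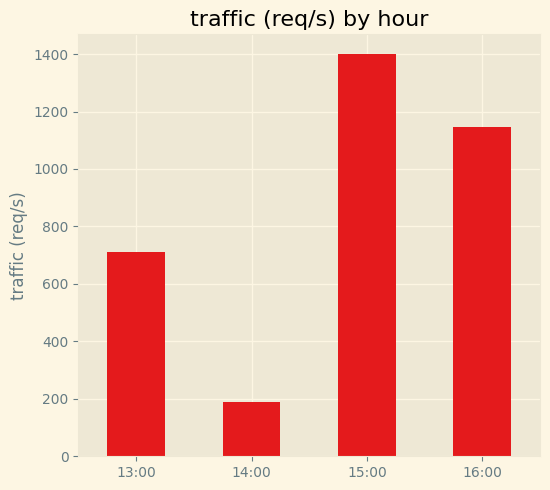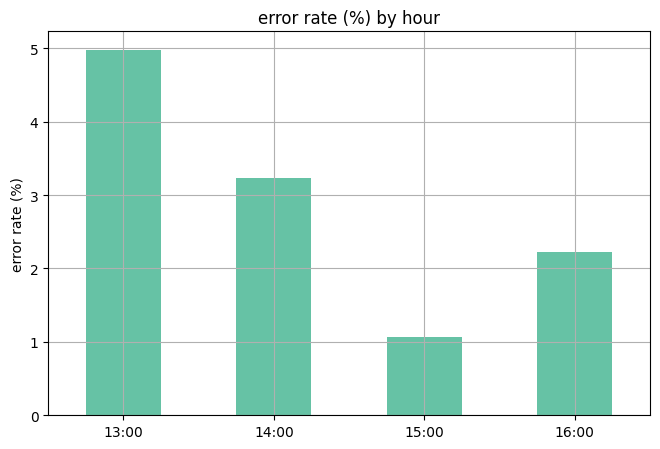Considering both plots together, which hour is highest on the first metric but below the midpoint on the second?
Chart 2 median error rate (%) ≈ 2.5; below-median hours: 15:00, 16:00. Among those, 15:00 has the highest traffic (req/s) (≈ 1400).

15:00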